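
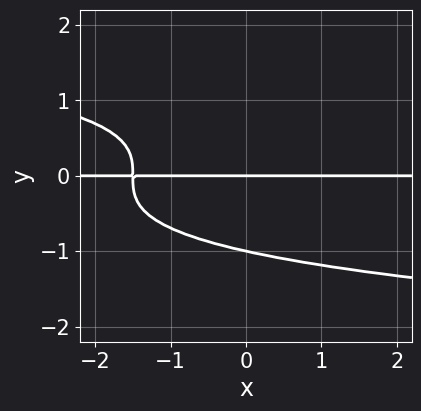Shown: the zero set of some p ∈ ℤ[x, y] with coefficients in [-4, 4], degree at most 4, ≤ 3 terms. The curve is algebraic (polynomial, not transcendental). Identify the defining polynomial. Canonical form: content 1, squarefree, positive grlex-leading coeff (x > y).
3*y^4 + 2*x*y + 3*y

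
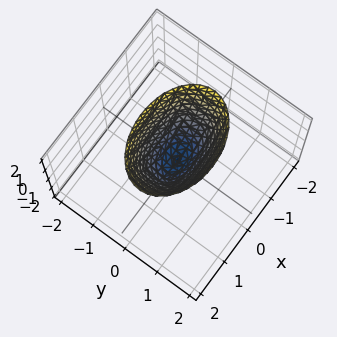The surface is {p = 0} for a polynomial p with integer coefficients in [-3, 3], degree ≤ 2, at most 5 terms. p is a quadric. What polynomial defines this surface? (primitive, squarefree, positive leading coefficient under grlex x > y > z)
First, degree: a paraboloid; a quadric, so deg p = 2.
Then, symmetries: the x ↦ −x reflection is a symmetry, so x appears only in even powers; it's symmetric under y → −y, forcing even powers of y.
Next, checking where it meets the axes: it crosses the z-axis at the gridline z = 0; it crosses the y-axis at the gridline y = 0; it meets the x-axis at x = 0 (among the integer gridlines).
Finally, fitting integer coefficients to these (and the overall shape) gives p.

x^2 + 2*y^2 - z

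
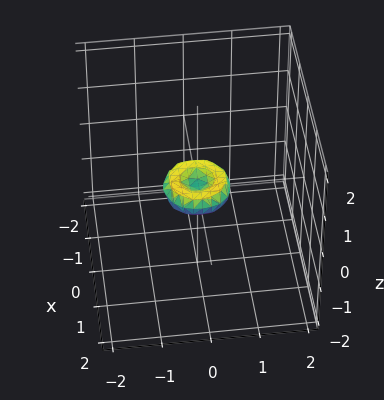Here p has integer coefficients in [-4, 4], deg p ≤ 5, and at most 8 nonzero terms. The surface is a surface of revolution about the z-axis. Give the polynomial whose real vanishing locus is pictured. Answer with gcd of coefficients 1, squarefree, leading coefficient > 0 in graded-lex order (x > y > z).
2*x^4 + 4*x^2*y^2 + 2*y^4 - x^2 - y^2 + 2*z^2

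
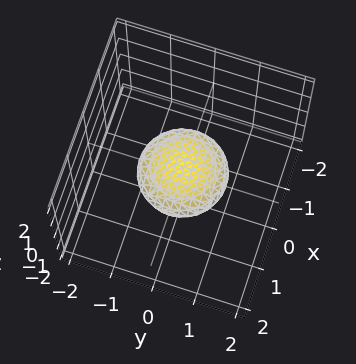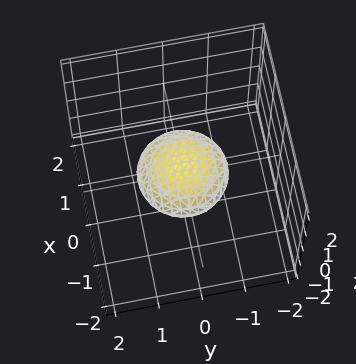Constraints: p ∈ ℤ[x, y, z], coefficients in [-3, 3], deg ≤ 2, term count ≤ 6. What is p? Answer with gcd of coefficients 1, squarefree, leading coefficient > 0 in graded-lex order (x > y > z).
x^2 + y^2 + 3*z^2 - 1

The degree is 2 — a generic line meets the surface in up to 2 points.
Symmetry: every cross-section ⟂ z is a circle, so x, y appear only via x² + y².
Against the integer gridlines: among the integer gridlines, it crosses the x-axis at x ∈ {-1, 1}; among the integer gridlines, it crosses the y-axis at y ∈ {-1, 1}.
These observations pin down the coefficients.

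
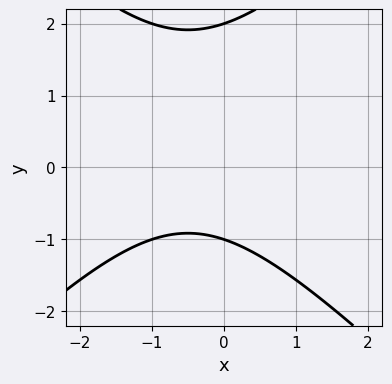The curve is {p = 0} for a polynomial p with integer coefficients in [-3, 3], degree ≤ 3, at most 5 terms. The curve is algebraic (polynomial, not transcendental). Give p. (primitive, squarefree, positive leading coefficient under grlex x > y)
The degree is 2 — no degree-1 curve has this shape.
Reading off the gridlines: among the integer gridlines, it crosses the y-axis at y ∈ {-1, 2}; the curve avoids every integer x-axis point in the box.
Fitting integer coefficients to these (and the overall shape) gives p.

x^2 - y^2 + x + y + 2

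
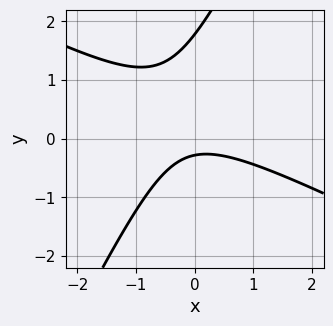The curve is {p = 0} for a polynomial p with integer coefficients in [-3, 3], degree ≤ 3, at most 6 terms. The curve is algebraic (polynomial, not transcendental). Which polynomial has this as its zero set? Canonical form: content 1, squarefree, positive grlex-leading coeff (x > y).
2*x^2 + 3*x*y - 2*y^2 + 3*y + 1

1. The degree is 2 — the shape is more complex than any degree-1 curve.
2. Reading off the gridlines: no x-intercept at any integer in the box.
3. Together with the visible shape, these determine p as stated.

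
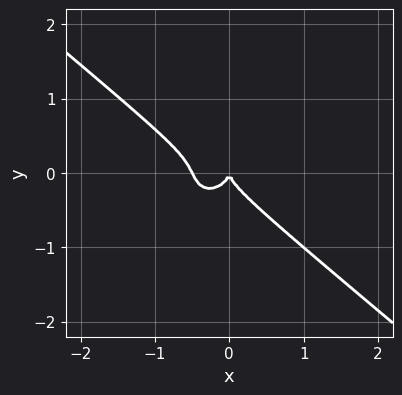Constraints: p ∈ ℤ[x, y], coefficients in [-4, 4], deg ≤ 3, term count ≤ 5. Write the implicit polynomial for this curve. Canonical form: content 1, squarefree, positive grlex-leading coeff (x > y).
2*x^3 + x^2*y + 2*y^3 + x^2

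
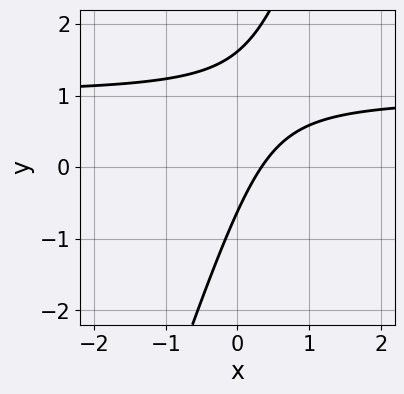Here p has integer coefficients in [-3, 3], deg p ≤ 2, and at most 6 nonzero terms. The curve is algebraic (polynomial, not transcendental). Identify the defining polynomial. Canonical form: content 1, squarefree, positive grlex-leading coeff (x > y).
3*x*y - y^2 - 3*x + y + 1

(a) Degree: a generic line meets the curve in up to 2 points, so deg p = 2.
(b) Solving for integer coefficients yields p as stated.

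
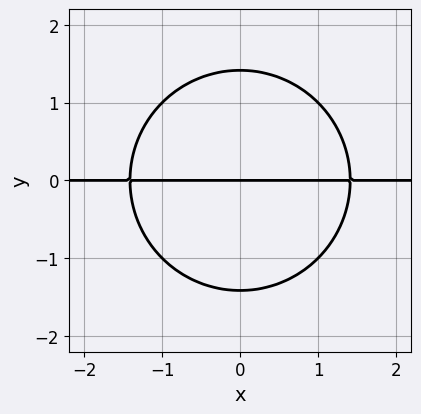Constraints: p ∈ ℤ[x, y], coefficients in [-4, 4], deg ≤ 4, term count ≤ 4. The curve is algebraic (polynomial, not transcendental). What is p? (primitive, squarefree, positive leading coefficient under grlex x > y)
1. deg p = 3.
2. Symmetries: the x ↦ −x reflection is a symmetry, so x appears only in even powers.
3. Against the integer gridlines: it meets the y-axis at y = 0 (among the integer gridlines); every point of the x-axis in the box is on the curve.
4. Solving for integer coefficients yields p as stated.

x^2*y + y^3 - 2*y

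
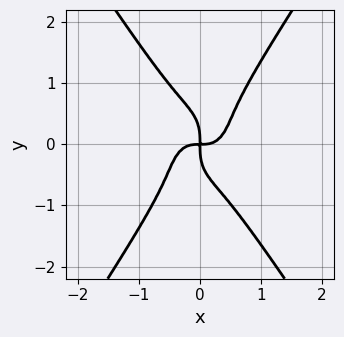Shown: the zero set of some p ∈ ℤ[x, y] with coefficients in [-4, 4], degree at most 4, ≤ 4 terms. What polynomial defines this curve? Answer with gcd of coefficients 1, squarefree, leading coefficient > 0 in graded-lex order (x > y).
3*x^4 + x^2*y^2 - y^4 - x*y

Degree: the shape is more complex than any degree-3 curve, so deg p = 4.
Observable constraints: it meets the y-axis at y = 0 (among the integer gridlines); it meets the x-axis at x = 0 (among the integer gridlines).
Putting this together gives p.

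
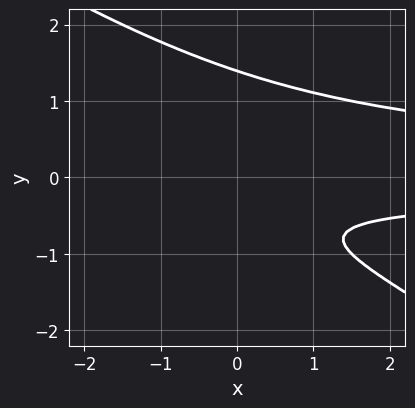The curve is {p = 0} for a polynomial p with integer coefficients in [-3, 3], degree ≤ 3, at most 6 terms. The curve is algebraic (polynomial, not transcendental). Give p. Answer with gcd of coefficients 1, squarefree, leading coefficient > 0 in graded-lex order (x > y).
2*x*y^2 + 3*y^3 - y^2 - 3*y - 2

(a) deg p = 3. The shape is more complex than any degree-2 curve.
(b) Reading off the gridlines: it misses every integer gridline on the x-axis.
(c) Putting this together gives p.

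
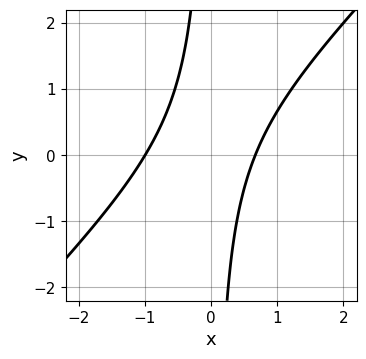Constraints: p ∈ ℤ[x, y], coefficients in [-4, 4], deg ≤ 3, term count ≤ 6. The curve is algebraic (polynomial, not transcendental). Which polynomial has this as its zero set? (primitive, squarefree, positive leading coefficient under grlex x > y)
First, the degree is 2 — a generic line meets the curve in up to 2 points.
Next, checking where it meets the axes: it meets the x-axis at x = -1 (among the integer gridlines); no y-intercept at any integer in the box.
Finally, together with the visible shape, these determine p as stated.

3*x^2 - 3*x*y + x - 2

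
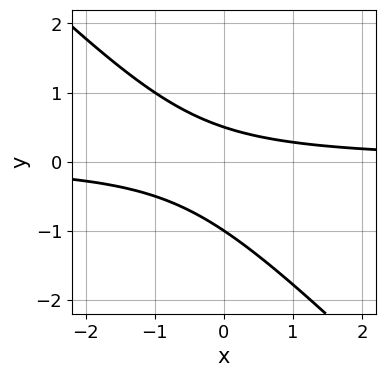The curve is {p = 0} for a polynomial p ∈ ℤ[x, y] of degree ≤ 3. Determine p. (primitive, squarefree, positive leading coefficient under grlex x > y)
2*x*y + 2*y^2 + y - 1

First, deg p = 2. The shape is more complex than any degree-1 curve.
Next, reading off the gridlines: it crosses the y-axis at the gridline y = -1; no x-intercept at any integer in the box.
Finally, matching integer coefficients to the picture gives p.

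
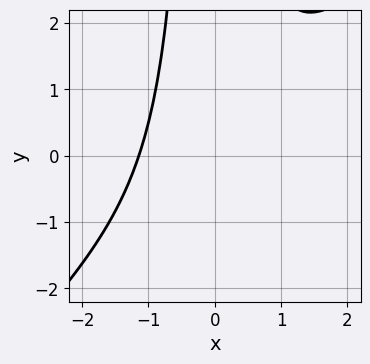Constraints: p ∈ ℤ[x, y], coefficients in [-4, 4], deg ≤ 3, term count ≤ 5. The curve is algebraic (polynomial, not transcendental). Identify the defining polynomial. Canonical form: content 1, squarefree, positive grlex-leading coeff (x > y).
2*x^3 - 2*x^2*y + 3

(a) deg p = 3. A generic line meets the curve in up to 3 points.
(b) Reading off the gridlines: it misses every integer gridline on the y-axis.
(c) Matching integer coefficients to the picture gives p.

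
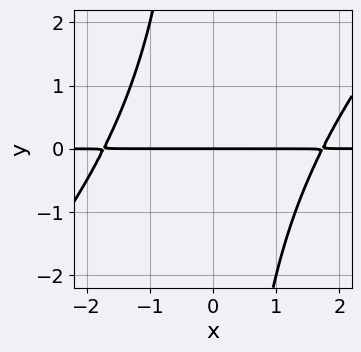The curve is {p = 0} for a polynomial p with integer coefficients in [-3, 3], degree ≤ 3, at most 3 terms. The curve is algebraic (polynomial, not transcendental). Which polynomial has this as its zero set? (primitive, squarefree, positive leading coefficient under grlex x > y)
x^2*y - x*y^2 - 3*y

First, deg p = 3. A generic line meets the curve in up to 3 points.
Next, against the integer gridlines: one y-axis crossing is at y = 0; every point of the x-axis in the box is on the curve.
Finally, fitting integer coefficients to these (and the overall shape) gives p.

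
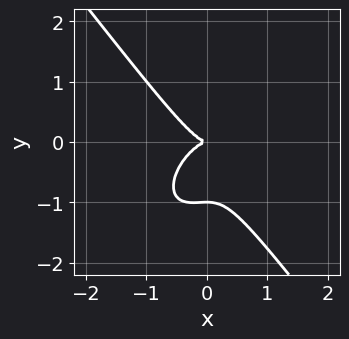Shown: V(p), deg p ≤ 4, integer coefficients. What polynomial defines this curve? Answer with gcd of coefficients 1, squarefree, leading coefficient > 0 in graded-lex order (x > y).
3*x^3 - x^2*y + 2*y^3 + 2*y^2

1. The degree is 3 — a generic line meets the curve in up to 3 points.
2. Reading off the gridlines: the y-axis gridline crossings are at y ∈ {-1, 0}; it crosses the x-axis at the gridline x = 0.
3. Matching integer coefficients to the picture gives p.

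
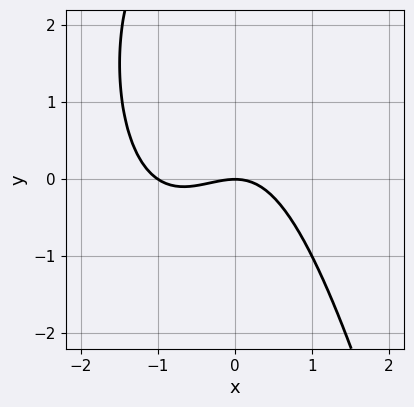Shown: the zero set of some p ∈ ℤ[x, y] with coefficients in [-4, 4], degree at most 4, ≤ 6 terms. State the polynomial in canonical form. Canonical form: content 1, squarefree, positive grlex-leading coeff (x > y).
First, the degree is 3 — no degree-2 curve has this shape.
Then, from the axis intercepts and sections: among the integer gridlines, it crosses the x-axis at x ∈ {-1, 0}; it crosses the y-axis at the gridline y = 0.
Finally, solving for integer coefficients yields p as stated.

2*x^3 + 2*x^2 - y^2 + 3*y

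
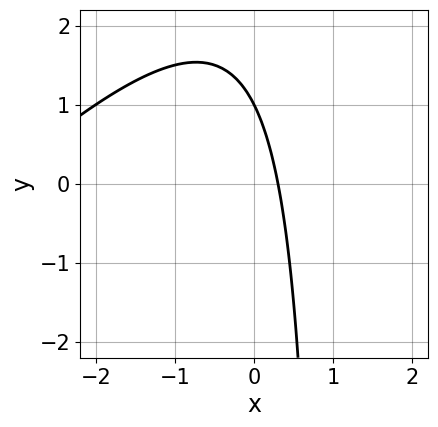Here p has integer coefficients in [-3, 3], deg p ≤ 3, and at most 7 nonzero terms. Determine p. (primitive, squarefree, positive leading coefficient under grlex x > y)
1. deg p = 2.
2. Against the integer gridlines: it meets the y-axis at y = 1 (among the integer gridlines).
3. Assembling these constraints gives the stated polynomial.

x^2 - x*y + 3*x + y - 1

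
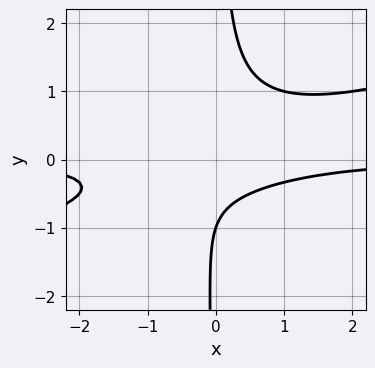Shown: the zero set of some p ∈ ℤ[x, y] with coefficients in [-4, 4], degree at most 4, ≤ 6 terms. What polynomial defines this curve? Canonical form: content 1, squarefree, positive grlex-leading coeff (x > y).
x^2*y - 3*x*y^2 + y + 1

1. The degree is 3 — no degree-2 curve has this shape.
2. From the visible intercepts: one y-axis crossing is at y = -1; no x-intercept at any integer in the box.
3. Matching integer coefficients to the picture gives p.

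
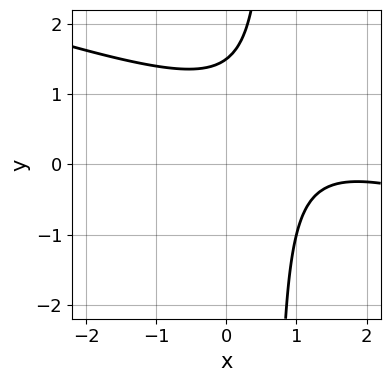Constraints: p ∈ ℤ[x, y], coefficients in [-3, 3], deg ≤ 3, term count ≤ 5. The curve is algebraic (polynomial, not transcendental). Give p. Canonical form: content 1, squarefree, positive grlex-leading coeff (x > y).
Degree: the shape is more complex than any degree-1 curve, so deg p = 2.
From the visible intercepts: the curve avoids every integer x-axis point in the box.
Matching integer coefficients to the picture gives p.

x^2 + 3*x*y - 3*x - 2*y + 3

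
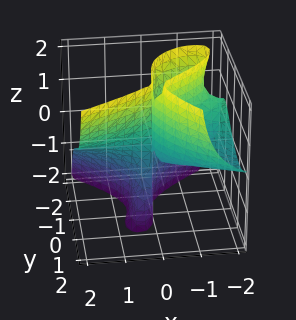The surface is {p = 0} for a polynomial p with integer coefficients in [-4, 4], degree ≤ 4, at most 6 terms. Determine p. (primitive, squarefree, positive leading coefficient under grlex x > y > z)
3*x^2*z - 2*x*y*z + x*z^2 - 2*y^3 - 3*x*y

The degree is 3 — the shape is more complex than any degree-2 surface.
Checking where it meets the axes: it meets the y-axis at y = 0 (among the integer gridlines); the visible z-axis segment lies entirely on the surface.
Together with the visible shape, these determine p as stated. Check: (-1, 0, 0) on the x-axis lies on the surface, and p(-1, 0, 0) = 0. ✓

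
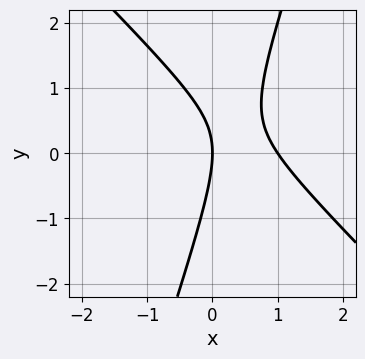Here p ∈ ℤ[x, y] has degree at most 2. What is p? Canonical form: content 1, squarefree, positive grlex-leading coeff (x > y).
Degree: a generic line meets the curve in up to 2 points, so deg p = 2.
Against the integer gridlines: the x-axis gridline crossings are at x ∈ {0, 1}; it meets the y-axis at y = 0 (among the integer gridlines).
The integer polynomial consistent with all of this is the stated p.

3*x^2 + 2*x*y - y^2 - 3*x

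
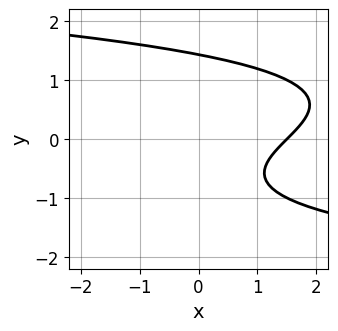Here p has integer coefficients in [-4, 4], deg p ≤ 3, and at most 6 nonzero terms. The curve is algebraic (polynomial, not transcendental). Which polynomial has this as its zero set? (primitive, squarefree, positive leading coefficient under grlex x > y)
First, the degree is 3 — no degree-2 curve has this shape.
Finally, solving for integer coefficients yields p as stated.

2*y^3 + 2*x - 2*y - 3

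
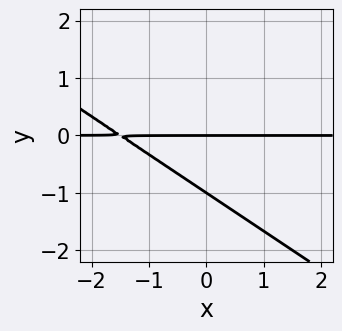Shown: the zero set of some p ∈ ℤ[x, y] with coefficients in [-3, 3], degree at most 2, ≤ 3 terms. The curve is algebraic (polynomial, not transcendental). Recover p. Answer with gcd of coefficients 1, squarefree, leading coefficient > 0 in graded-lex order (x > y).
1. Degree: a generic line meets the curve in up to 2 points, so deg p = 2.
2. Reading off the gridlines: the visible x-axis segment lies entirely on the curve; the y-axis gridline crossings are at y ∈ {-1, 0}.
3. Together with the visible shape, these determine p as stated.

2*x*y + 3*y^2 + 3*y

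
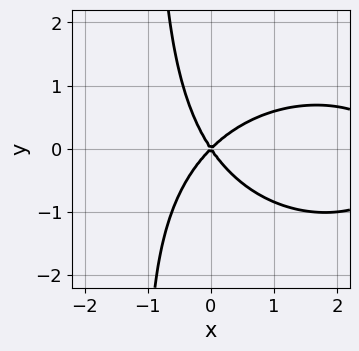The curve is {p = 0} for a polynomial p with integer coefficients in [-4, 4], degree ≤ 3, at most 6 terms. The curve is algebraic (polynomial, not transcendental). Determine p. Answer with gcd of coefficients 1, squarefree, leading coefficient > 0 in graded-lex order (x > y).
1. deg p = 3. A generic line meets the curve in up to 3 points.
2. Against the integer gridlines: one x-axis crossing is at x = 0; it crosses the y-axis at the gridline y = 0.
3. Together with the visible shape, these determine p as stated.

x^3 + 2*x*y^2 - 3*x^2 + x*y + 2*y^2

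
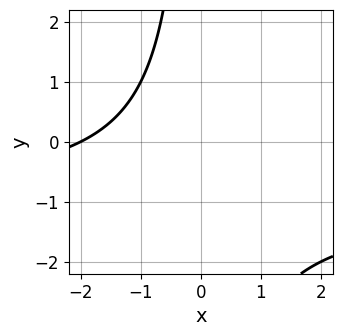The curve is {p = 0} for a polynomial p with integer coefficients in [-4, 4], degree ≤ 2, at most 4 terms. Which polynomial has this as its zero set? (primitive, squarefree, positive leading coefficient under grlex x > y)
x*y + x + 2

(a) The degree is 2 — no degree-1 curve has this shape.
(b) From the visible intercepts: it meets the x-axis at x = -2 (among the integer gridlines); it misses every integer gridline on the y-axis.
(c) Assembling these constraints gives the stated polynomial.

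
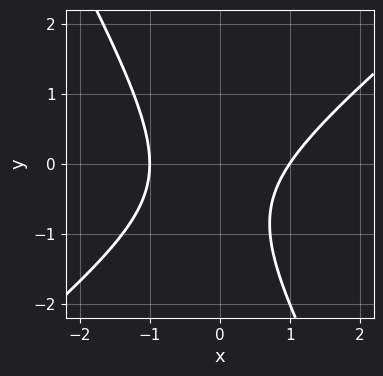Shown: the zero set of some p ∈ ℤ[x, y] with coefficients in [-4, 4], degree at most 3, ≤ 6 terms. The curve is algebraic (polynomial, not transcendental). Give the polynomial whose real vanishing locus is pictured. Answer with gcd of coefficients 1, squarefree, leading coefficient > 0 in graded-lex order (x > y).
3*x^2 - 2*x*y - 2*y^2 - 2*y - 3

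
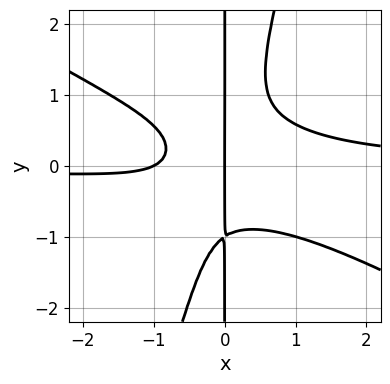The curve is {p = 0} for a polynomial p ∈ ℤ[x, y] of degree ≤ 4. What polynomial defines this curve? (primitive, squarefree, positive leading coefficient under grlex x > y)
2*x^3*y + 3*x^2*y^2 - x*y^3 - x^2 - x

deg p = 4.
From the axis intercepts and sections: among the integer gridlines, it crosses the x-axis at x ∈ {-1, 0}; every point of the y-axis in the box is on the curve.
Fitting integer coefficients to these (and the overall shape) gives p.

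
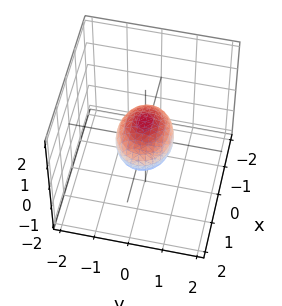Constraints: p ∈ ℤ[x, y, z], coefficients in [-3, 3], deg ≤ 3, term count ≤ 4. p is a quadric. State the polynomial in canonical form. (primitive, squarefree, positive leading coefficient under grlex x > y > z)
First, the degree is 2 — bounded and convex; a quadric.
Then, symmetries: mirror symmetry z ↦ −z ⇒ only even powers of z; mirror symmetry y ↦ −y ⇒ only even powers of y; it's symmetric under x → −x, forcing even powers of x.
Then, reading off the gridlines: among the integer gridlines, it crosses the x-axis at x ∈ {-1, 1}.
Finally, matching integer coefficients to the picture gives p.

2*x^2 + 3*y^2 + 3*z^2 - 2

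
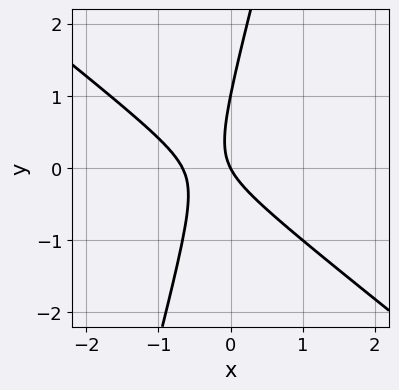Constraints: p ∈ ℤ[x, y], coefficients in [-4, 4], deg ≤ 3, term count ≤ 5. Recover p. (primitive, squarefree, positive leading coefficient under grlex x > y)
1. deg p = 2. A generic line meets the curve in up to 2 points.
2. From the axis intercepts and sections: among the integer gridlines, it crosses the y-axis at y ∈ {0, 1}; it crosses the x-axis at the gridline x = 0.
3. These observations pin down the coefficients.

3*x^2 + 3*x*y - y^2 + 2*x + y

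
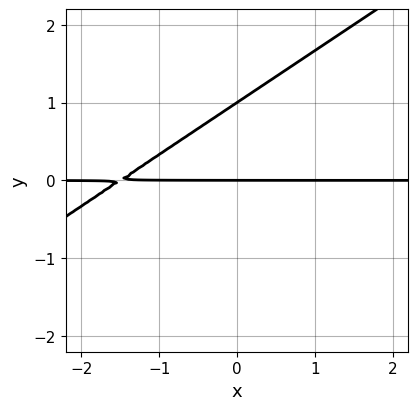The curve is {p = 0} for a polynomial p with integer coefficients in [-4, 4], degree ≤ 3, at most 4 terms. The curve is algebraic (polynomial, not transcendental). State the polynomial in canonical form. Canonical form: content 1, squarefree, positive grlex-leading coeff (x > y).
First, degree: no degree-1 curve has this shape, so deg p = 2.
Then, from the visible intercepts: the y-axis gridline crossings are at y ∈ {0, 1}; every point of the x-axis in the box is on the curve.
Finally, solving for integer coefficients yields p as stated.

2*x*y - 3*y^2 + 3*y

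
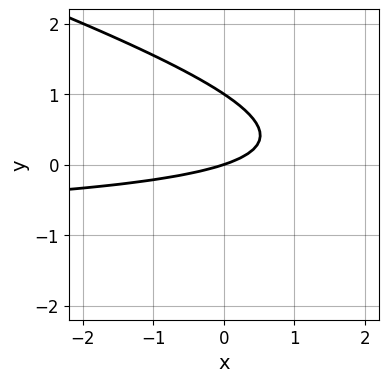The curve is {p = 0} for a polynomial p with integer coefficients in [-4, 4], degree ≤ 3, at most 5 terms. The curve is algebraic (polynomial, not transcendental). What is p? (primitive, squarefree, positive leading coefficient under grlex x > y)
x*y + 3*y^2 + x - 3*y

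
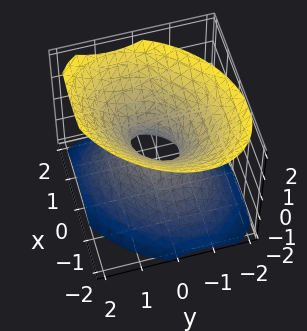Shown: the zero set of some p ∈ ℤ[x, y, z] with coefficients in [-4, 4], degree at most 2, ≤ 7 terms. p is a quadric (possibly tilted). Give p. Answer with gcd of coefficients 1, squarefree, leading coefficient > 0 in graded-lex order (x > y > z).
3*x^2 - 2*x*y + 3*y^2 - 3*z^2 - 1

First, deg p = 2.
Then, reading off the gridlines: it misses every integer gridline on the z-axis.
Finally, together with the visible shape, these determine p as stated.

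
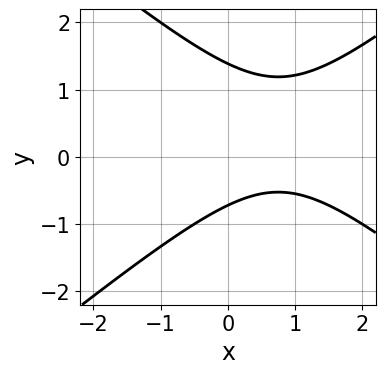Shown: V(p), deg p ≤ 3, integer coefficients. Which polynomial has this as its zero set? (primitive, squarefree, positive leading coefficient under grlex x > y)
2*x^2 - 3*y^2 - 3*x + 2*y + 3

The degree is 2 — no degree-1 curve has this shape.
Checking where it meets the axes: no x-intercept at any integer in the box.
Matching integer coefficients to the picture gives p.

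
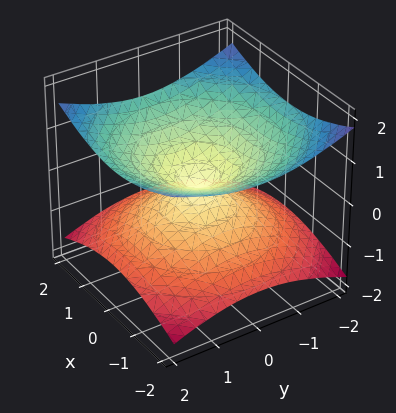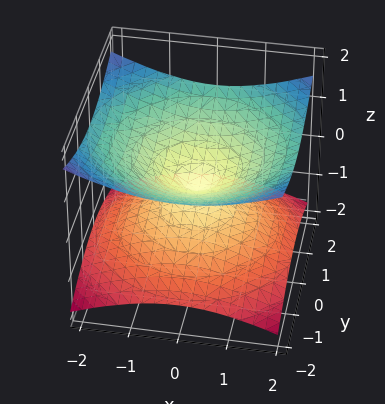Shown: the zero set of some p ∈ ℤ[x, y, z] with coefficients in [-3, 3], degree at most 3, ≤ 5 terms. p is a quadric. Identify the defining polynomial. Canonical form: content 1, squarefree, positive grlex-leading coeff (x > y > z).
x^2 + y^2 - 3*z^2

First, deg p = 2. Two nappes meeting at a single point; a quadric.
Next, symmetries: mirror symmetry z ↦ −z ⇒ only even powers of z; the surface is invariant under rotation about z: p = q(x² + y², z).
Then, checking where it meets the axes: it meets the x-axis at x = 0 (among the integer gridlines); it meets the y-axis at y = 0 (among the integer gridlines); a circular section at z = 1 has radius between 1 and 2; one z-axis crossing is at z = 0.
Finally, assembling these constraints gives the stated polynomial.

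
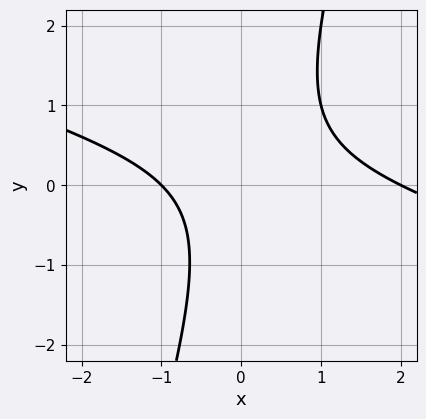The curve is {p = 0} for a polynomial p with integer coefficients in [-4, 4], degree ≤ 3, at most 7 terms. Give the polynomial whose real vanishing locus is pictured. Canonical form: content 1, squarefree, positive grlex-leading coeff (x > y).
x^2 + 3*x*y - y^2 - x - 2

First, deg p = 2. A generic line meets the curve in up to 2 points.
Then, from the visible intercepts: among the integer gridlines, it crosses the x-axis at x ∈ {-1, 2}; no y-intercept at any integer in the box.
Finally, together with the visible shape, these determine p as stated.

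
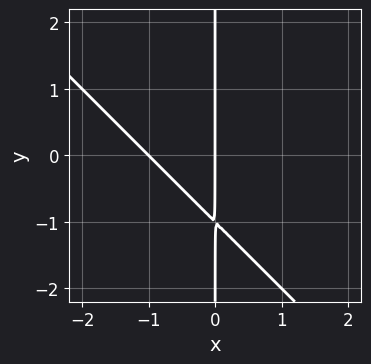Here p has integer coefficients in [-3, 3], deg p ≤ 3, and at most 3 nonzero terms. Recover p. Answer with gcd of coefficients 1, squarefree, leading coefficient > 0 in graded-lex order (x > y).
x^2 + x*y + x

1. deg p = 2. The shape is more complex than any degree-1 curve.
2. Checking where it meets the axes: every point of the y-axis in the box is on the curve; the x-axis gridline crossings are at x ∈ {-1, 0}.
3. Fitting integer coefficients to these (and the overall shape) gives p.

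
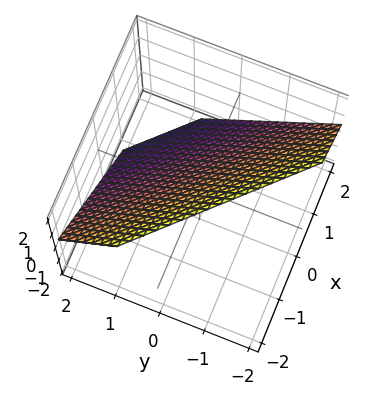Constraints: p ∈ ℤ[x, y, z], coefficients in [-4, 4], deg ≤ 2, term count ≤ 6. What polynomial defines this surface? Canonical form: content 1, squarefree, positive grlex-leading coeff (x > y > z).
1. Degree: the surface is flat (a plane), so deg p = 1.
2. The integer polynomial consistent with all of this is the stated p.

3*x + 3*y + 3*z - 2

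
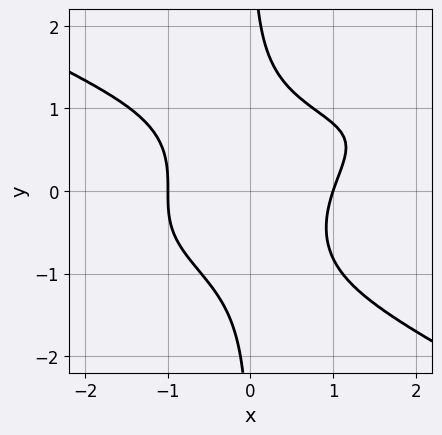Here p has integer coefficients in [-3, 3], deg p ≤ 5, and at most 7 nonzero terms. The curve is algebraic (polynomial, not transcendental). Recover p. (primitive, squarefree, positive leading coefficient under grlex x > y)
1. The degree is 4 — the shape is more complex than any degree-3 curve.
2. Checking where it meets the axes: the curve avoids every integer y-axis point in the box; the x-axis gridline crossings are at x ∈ {-1, 1}.
3. These observations pin down the coefficients.

x^3*y - 3*x*y^3 + x^2*y - 3*x^2 + 3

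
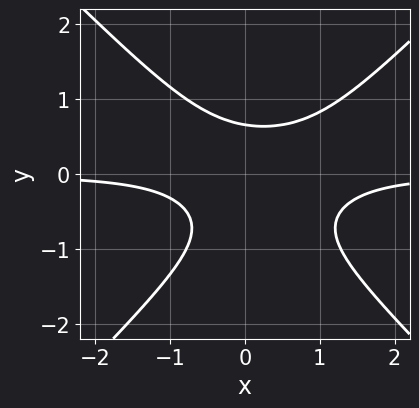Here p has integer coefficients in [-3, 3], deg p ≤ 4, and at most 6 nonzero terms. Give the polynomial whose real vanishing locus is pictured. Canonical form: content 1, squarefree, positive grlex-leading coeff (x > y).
deg p = 3.
Reading off the gridlines: it misses every integer gridline on the x-axis.
Solving for integer coefficients yields p as stated.

2*x^2*y - 2*y^3 - x*y - y^2 + 1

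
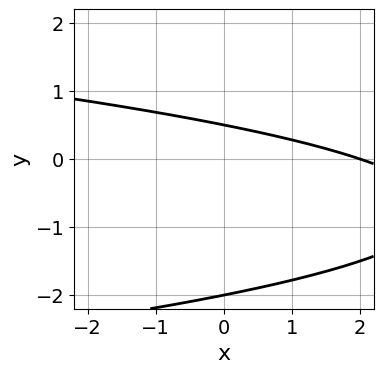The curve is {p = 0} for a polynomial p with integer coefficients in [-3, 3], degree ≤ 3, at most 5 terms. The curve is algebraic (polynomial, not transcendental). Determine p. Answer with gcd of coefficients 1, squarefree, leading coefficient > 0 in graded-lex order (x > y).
2*y^2 + x + 3*y - 2

1. The degree is 2 — a generic line meets the curve in up to 2 points.
2. Reading off the gridlines: it meets the x-axis at x = 2 (among the integer gridlines); it crosses the y-axis at the gridline y = -2.
3. Together with the visible shape, these determine p as stated.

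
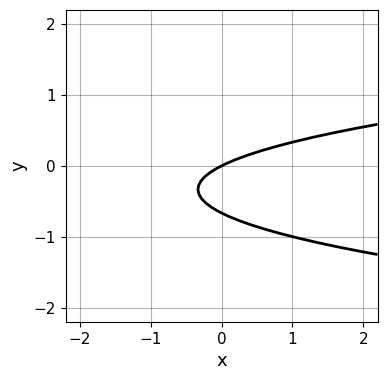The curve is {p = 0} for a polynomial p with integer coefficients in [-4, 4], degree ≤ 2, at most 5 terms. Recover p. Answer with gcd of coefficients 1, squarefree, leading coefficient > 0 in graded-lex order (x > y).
3*y^2 - x + 2*y

(a) deg p = 2. The shape is more complex than any degree-1 curve.
(b) Reading off the gridlines: it crosses the y-axis at the gridline y = 0; one x-axis crossing is at x = 0.
(c) Solving for integer coefficients yields p as stated.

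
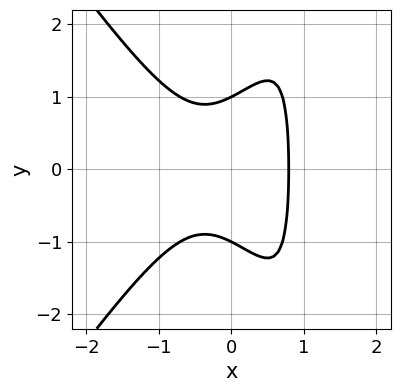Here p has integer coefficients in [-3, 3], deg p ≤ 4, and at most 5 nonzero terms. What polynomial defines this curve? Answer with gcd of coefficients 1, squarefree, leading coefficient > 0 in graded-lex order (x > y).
2*x^3 - x*y^2 + y^2 - 1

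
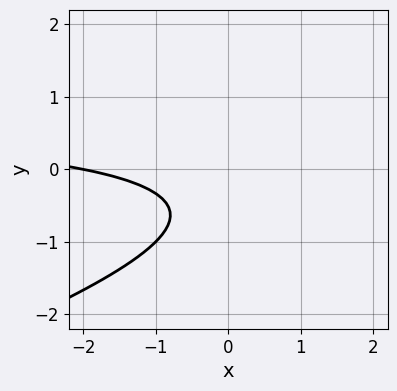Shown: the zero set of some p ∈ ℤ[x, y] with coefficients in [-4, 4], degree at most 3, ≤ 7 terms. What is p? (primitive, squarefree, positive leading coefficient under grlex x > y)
deg p = 2. The shape is more complex than any degree-1 curve.
From the axis intercepts and sections: it crosses the x-axis at the gridline x = -2; no y-intercept at any integer in the box.
Solving for integer coefficients yields p as stated.

x*y - 3*y^2 - x - 3*y - 2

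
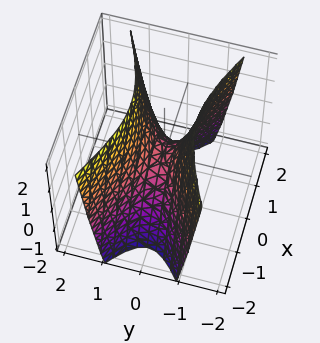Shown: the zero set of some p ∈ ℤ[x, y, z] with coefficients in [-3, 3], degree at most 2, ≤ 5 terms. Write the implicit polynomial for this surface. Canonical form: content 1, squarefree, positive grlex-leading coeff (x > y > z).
x^2 - 3*y^2 + z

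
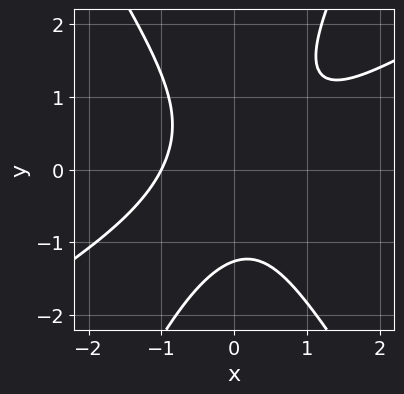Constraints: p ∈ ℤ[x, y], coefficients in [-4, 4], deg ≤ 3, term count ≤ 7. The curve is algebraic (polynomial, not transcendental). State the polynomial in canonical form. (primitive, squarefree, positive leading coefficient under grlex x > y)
2*x^3 - 3*x^2*y - x*y^2 + y^3 + 2

(a) Degree: a generic line meets the curve in up to 3 points, so deg p = 3.
(b) Checking where it meets the axes: it crosses the x-axis at the gridline x = -1.
(c) Assembling these constraints gives the stated polynomial.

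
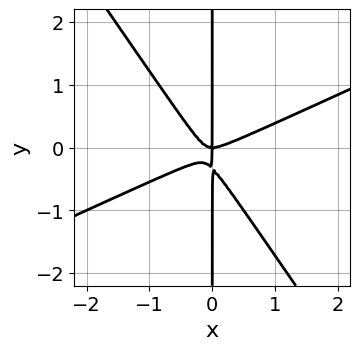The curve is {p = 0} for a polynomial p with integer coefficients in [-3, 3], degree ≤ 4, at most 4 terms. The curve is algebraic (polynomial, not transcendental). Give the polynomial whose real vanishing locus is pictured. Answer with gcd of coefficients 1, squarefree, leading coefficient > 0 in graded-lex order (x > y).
2*x^3 - 3*x^2*y - 3*x*y^2 - x*y

First, deg p = 3.
Next, from the visible intercepts: every point of the y-axis in the box is on the curve; it crosses the x-axis at the gridline x = 0.
Finally, solving for integer coefficients yields p as stated.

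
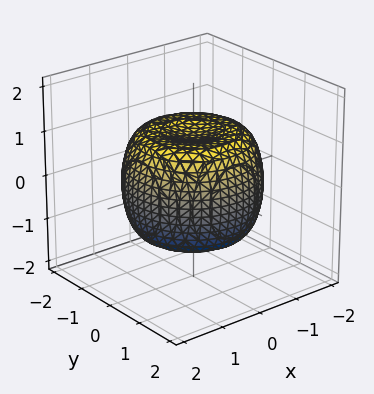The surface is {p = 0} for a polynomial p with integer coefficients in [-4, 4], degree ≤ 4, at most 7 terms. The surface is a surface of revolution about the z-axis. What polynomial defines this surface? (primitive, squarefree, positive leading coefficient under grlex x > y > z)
2*x^4 + 4*x^2*y^2 + 2*y^4 - 3*x^2 - 3*y^2 + 3*z^2 - 3

First, deg p = 4.
Next, symmetry: the z-axis is an axis of rotation, so x and y enter only as x² + y².
Then, against the integer gridlines: a circular section at z = -1 has radius between 1 and 2; among the integer gridlines, it crosses the z-axis at z ∈ {-1, 1}.
Finally, these observations pin down the coefficients.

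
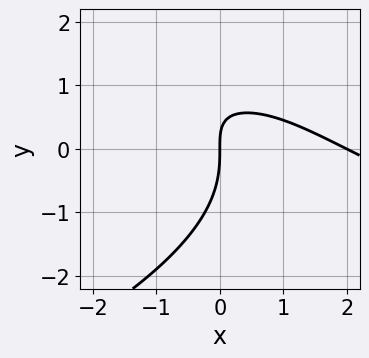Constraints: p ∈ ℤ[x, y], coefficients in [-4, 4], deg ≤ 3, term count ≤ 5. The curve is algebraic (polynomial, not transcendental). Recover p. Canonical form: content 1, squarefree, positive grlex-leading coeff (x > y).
First, deg p = 3. A generic line meets the curve in up to 3 points.
Next, reading off the gridlines: among the integer gridlines, it crosses the x-axis at x ∈ {0, 2}; it meets the y-axis at y = 0 (among the integer gridlines).
Finally, together with the visible shape, these determine p as stated.

y^3 + x^2 + 2*x*y - 2*x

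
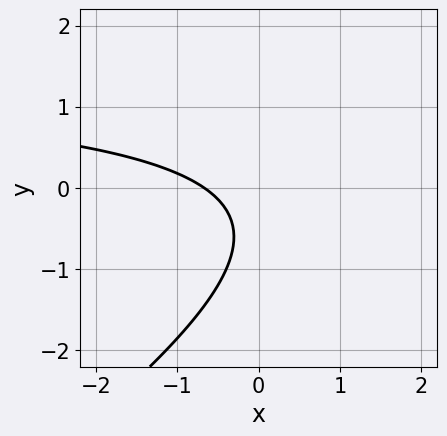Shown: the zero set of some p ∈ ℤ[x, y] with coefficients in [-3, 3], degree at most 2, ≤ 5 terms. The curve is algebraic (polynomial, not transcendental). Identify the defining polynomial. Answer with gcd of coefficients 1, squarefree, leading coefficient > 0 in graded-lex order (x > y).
First, degree: a generic line meets the curve in up to 2 points, so deg p = 2.
Then, checking where it meets the axes: it misses every integer gridline on the y-axis.
Finally, putting this together gives p.

2*x*y - 3*y^2 - 3*x - 3*y - 2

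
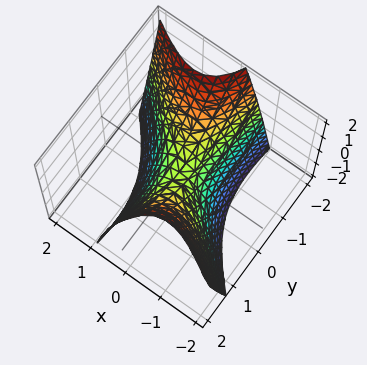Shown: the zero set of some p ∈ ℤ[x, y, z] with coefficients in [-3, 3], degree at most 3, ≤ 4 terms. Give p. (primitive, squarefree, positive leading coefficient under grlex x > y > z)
3*x^2 + 3*x*y - y^2 + 2*z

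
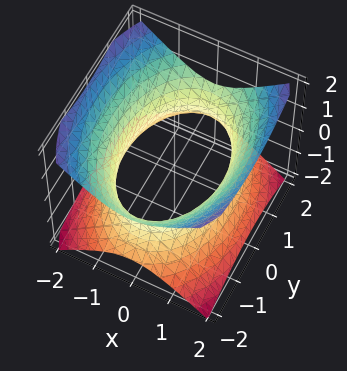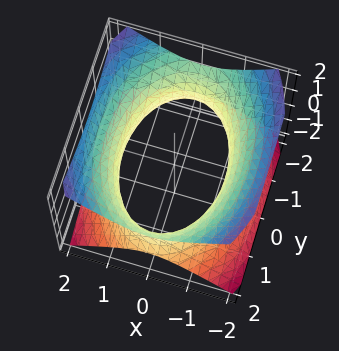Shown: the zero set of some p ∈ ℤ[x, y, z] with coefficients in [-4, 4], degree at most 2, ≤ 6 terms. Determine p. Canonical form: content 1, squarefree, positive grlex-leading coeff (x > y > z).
1. The degree is 2 — one connected sheet with a waist; a quadric.
2. Symmetries: mirror symmetry y ↦ −y ⇒ only even powers of y; the x ↦ −x reflection is a symmetry, so x appears only in even powers; mirror symmetry z ↦ −z ⇒ only even powers of z.
3. Observable constraints: it misses every integer gridline on the z-axis.
4. Putting this together gives p.

2*x^2 + y^2 - 2*z^2 - 3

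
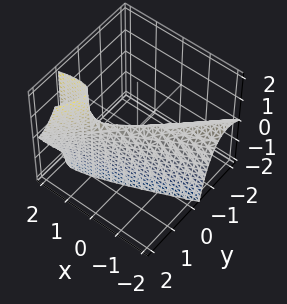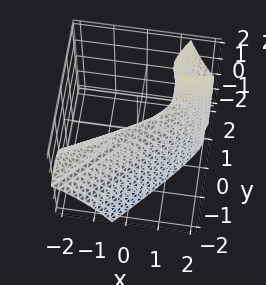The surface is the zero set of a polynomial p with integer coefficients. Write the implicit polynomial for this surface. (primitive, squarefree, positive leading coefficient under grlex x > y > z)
The degree is 2 — the shape is more complex than any degree-1 surface.
Reading off the gridlines: one x-axis crossing is at x = 0; one y-axis crossing is at y = 0; one z-axis crossing is at z = 0.
Fitting integer coefficients to these (and the overall shape) gives p.

x^2 - 3*x*y + 2*y^2 - y*z + z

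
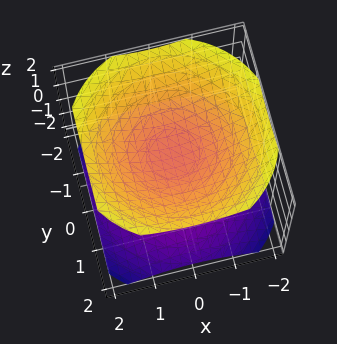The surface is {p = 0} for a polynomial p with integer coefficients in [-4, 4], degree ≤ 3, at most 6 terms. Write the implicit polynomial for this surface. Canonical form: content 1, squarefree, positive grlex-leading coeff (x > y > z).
(a) The picture has 2 separate pieces.
(b) The degree is 2 — two separate bowl-shaped sheets opening away from each other; a quadric.
(c) Symmetries: rotational symmetry about the z-axis ⇒ p depends on x, y only through x² + y²; mirror symmetry z ↦ −z ⇒ only even powers of z.
(d) Reading off the gridlines: no y-intercept at any integer in the box; a circular section at z = -1 has radius exactly 1.
(e) Putting this together gives p.

2*x^2 + 2*y^2 - 3*z^2 + 1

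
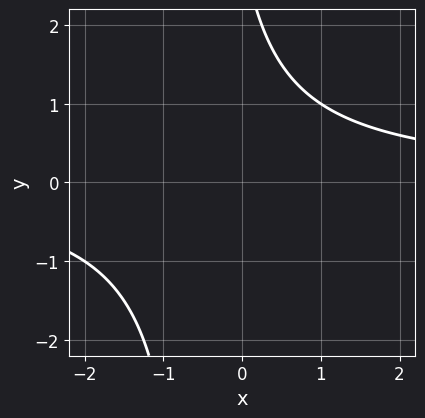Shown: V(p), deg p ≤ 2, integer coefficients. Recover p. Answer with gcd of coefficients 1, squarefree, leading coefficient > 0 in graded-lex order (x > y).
(a) Degree: no degree-1 curve has this shape, so deg p = 2.
(b) Against the integer gridlines: no y-intercept at any integer in the box; no x-intercept at any integer in the box.
(c) Assembling these constraints gives the stated polynomial.

2*x*y + y - 3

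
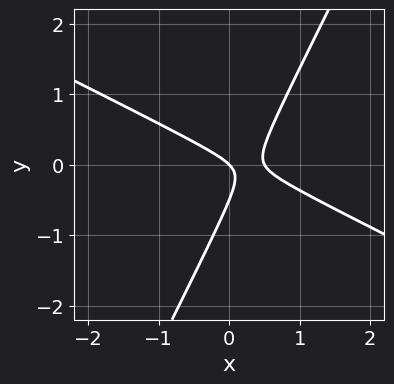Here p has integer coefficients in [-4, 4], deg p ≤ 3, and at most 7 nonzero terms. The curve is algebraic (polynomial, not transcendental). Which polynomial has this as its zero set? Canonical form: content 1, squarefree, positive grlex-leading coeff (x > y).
2*x^2 + 3*x*y - 2*y^2 - x - y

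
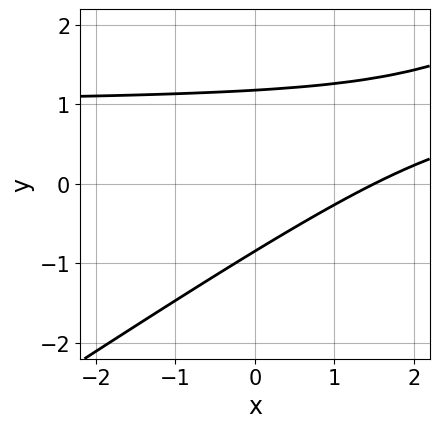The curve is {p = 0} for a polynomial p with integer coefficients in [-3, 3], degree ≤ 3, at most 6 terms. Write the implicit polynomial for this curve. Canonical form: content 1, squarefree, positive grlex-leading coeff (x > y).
2*x*y - 3*y^2 - 2*x + y + 3

Degree: a generic line meets the curve in up to 2 points, so deg p = 2.
Solving for integer coefficients yields p as stated.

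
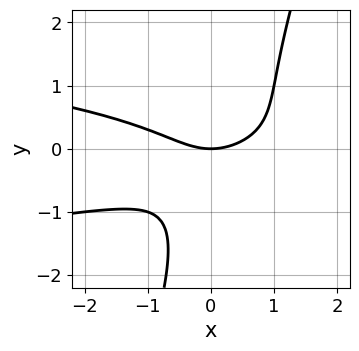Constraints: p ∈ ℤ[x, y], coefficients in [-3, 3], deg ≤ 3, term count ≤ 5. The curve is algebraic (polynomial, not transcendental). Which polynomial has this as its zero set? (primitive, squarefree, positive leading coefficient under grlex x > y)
The degree is 3 — the shape is more complex than any degree-2 curve.
Observable constraints: one y-axis crossing is at y = 0; it meets the x-axis at x = 0 (among the integer gridlines).
Together with the visible shape, these determine p as stated.

3*x*y^2 - y^3 + x^2 - y^2 - 2*y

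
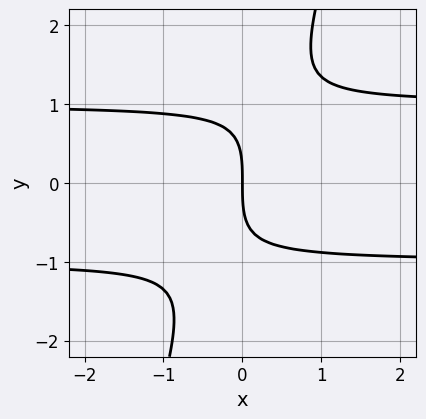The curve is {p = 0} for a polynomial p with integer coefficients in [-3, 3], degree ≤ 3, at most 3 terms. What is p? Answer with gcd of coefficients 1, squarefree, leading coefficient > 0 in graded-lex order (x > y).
1. The degree is 3 — the shape is more complex than any degree-2 curve.
2. From the visible intercepts: one x-axis crossing is at x = 0; one y-axis crossing is at y = 0.
3. Solving for integer coefficients yields p as stated.

3*x*y^2 - y^3 - 3*x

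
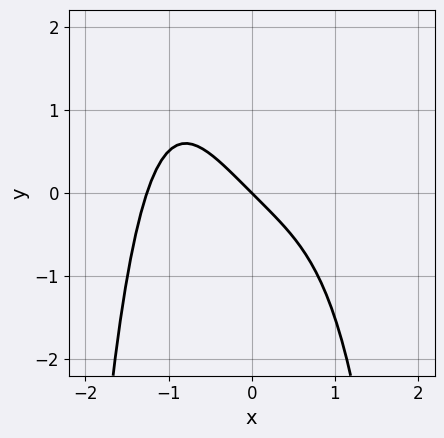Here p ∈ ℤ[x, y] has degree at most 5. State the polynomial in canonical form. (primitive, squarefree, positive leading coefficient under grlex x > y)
x^4 + 2*x + 2*y

Degree: a generic line meets the curve in up to 4 points, so deg p = 4.
Observable constraints: it meets the y-axis at y = 0 (among the integer gridlines); one x-axis crossing is at x = 0.
Fitting integer coefficients to these (and the overall shape) gives p.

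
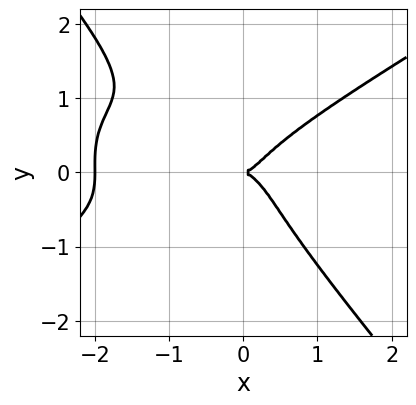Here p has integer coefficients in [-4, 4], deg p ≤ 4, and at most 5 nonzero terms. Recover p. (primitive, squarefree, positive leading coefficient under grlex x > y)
x^4 - 3*x*y^3 - 3*y^4 + 2*x^3 - y^2

(a) deg p = 4.
(b) Observable constraints: the x-axis gridline crossings are at x ∈ {-2, 0}; it meets the y-axis at y = 0 (among the integer gridlines).
(c) These observations pin down the coefficients.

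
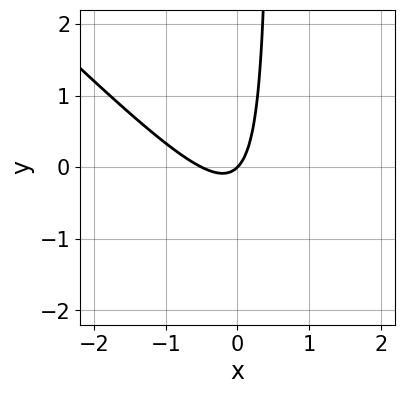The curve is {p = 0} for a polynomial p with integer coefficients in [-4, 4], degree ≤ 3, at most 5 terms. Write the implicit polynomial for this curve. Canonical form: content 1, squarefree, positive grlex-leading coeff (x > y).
2*x^2 + 2*x*y + x - y

First, degree: no degree-1 curve has this shape, so deg p = 2.
Then, checking where it meets the axes: it meets the y-axis at y = 0 (among the integer gridlines); one x-axis crossing is at x = 0.
Finally, the integer polynomial consistent with all of this is the stated p.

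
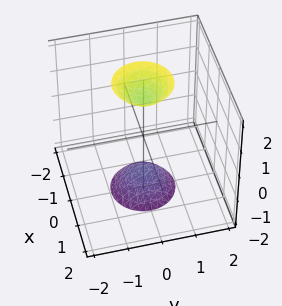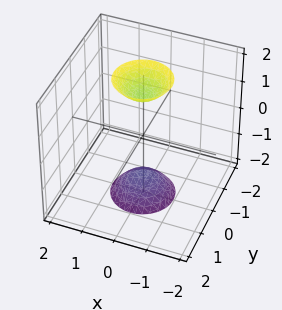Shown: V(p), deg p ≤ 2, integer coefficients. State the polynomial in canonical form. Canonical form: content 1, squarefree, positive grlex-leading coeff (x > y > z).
3*x^2 + 3*y^2 - z^2 + 2

First, I count 2 distinct pieces. They look like related sheets of one shape, so recover p as a whole.
Next, the degree is 2 — two sheets facing apart; a quadric.
Next, symmetries: the surface is invariant under rotation about z: p = q(x² + y², z); the z ↦ −z reflection is a symmetry, so z appears only in even powers.
Next, checking where it meets the axes: it misses every integer gridline on the x-axis; a circular section at z = 2 has radius between 0 and 1; no y-intercept at any integer in the box.
Finally, the integer polynomial consistent with all of this is the stated p.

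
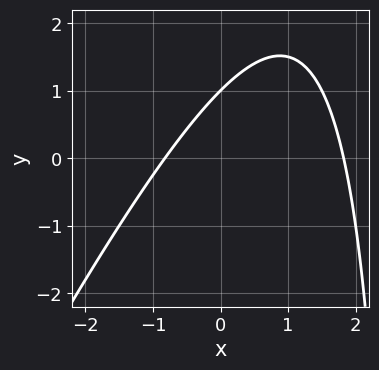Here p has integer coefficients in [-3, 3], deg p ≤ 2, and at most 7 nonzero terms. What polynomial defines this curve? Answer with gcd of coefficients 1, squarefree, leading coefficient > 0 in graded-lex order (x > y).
The degree is 2 — a generic line meets the curve in up to 2 points.
From the visible intercepts: it meets the y-axis at y = 1 (among the integer gridlines).
Together with the visible shape, these determine p as stated.

2*x^2 - x*y - 2*x + 3*y - 3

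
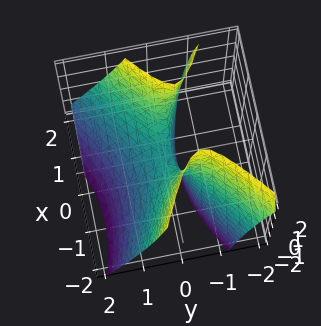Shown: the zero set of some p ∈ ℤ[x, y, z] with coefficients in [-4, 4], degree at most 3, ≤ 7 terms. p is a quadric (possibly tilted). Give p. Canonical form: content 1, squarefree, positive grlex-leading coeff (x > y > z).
x^2 + x*y - 3*y^2 - 2*y*z - z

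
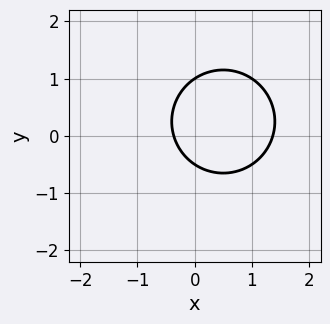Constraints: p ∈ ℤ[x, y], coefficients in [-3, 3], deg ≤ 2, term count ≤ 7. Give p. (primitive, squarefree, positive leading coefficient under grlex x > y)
First, deg p = 2.
Then, reading off the gridlines: one y-axis crossing is at y = 1.
Finally, matching integer coefficients to the picture gives p.

2*x^2 + 2*y^2 - 2*x - y - 1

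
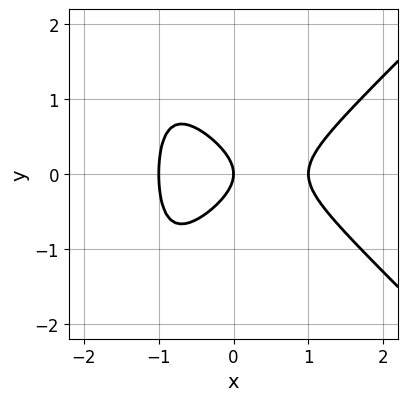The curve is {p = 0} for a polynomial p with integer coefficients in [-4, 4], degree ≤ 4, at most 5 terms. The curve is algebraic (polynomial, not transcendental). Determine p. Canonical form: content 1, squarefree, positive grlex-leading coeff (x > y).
First, degree: the shape is more complex than any degree-2 curve, so deg p = 3.
Next, symmetries: mirror symmetry y ↦ −y ⇒ only even powers of y.
Then, reading off the gridlines: the x-axis gridline crossings are at x ∈ {-1, 0, 1}; one y-axis crossing is at y = 0.
Finally, the integer polynomial consistent with all of this is the stated p.

2*x^3 - 2*x*y^2 - 3*y^2 - 2*x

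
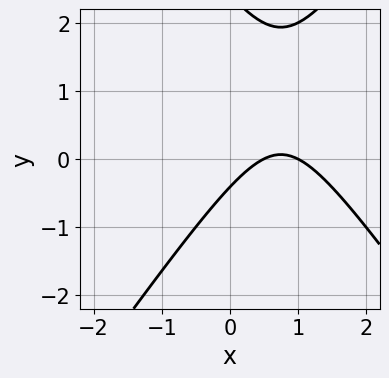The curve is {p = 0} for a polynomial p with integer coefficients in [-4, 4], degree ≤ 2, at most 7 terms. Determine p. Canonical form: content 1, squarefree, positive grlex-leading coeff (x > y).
Degree: a generic line meets the curve in up to 2 points, so deg p = 2.
From the visible intercepts: it crosses the x-axis at the gridline x = 1.
Together with the visible shape, these determine p as stated.

2*x^2 - y^2 - 3*x + 2*y + 1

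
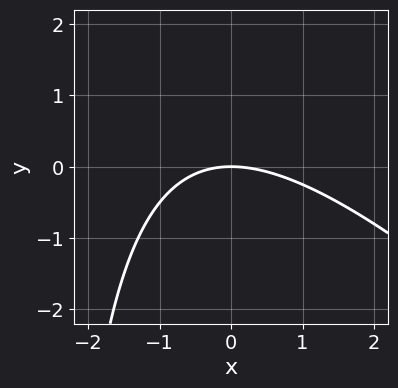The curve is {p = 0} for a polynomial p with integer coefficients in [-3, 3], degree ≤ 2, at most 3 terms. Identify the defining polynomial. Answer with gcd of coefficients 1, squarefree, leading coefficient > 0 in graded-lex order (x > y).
x^2 + x*y + 3*y

First, degree: no degree-1 curve has this shape, so deg p = 2.
Then, observable constraints: it meets the y-axis at y = 0 (among the integer gridlines); it crosses the x-axis at the gridline x = 0.
Finally, these observations pin down the coefficients.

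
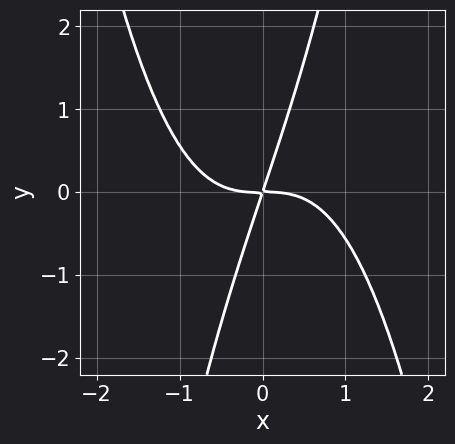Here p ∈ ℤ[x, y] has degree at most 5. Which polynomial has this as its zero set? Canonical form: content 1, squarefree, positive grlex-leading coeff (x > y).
1. Degree: a generic line meets the curve in up to 4 points, so deg p = 4.
2. Checking where it meets the axes: it crosses the y-axis at the gridline y = 0; it crosses the x-axis at the gridline x = 0.
3. Putting this together gives p.

2*x^4 + 3*x*y - y^2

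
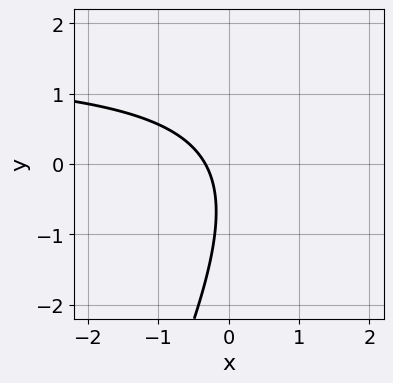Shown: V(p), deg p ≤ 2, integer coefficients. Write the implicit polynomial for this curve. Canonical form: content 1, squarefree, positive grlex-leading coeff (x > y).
2*x*y - y^2 - 3*x - y - 1

First, deg p = 2.
Then, from the axis intercepts and sections: no y-intercept at any integer in the box.
Finally, fitting integer coefficients to these (and the overall shape) gives p.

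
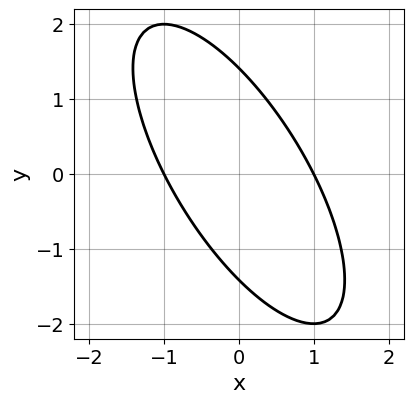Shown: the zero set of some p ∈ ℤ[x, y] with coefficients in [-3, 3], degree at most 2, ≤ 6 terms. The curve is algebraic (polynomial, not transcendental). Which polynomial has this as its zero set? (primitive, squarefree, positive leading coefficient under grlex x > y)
2*x^2 + 2*x*y + y^2 - 2

First, deg p = 2. The shape is more complex than any degree-1 curve.
Then, against the integer gridlines: the x-axis gridline crossings are at x ∈ {-1, 1}.
Finally, assembling these constraints gives the stated polynomial.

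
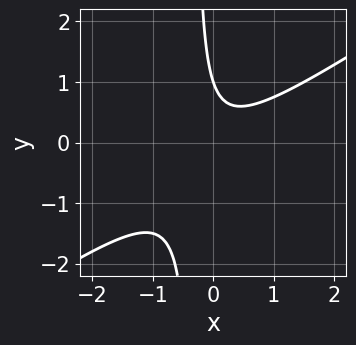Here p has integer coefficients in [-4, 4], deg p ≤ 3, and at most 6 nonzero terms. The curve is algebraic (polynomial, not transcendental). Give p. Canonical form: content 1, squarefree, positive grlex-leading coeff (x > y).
2*x^2 - 3*x*y - y + 1

First, degree: no degree-1 curve has this shape, so deg p = 2.
Next, against the integer gridlines: the curve avoids every integer x-axis point in the box; it crosses the y-axis at the gridline y = 1.
Finally, the integer polynomial consistent with all of this is the stated p.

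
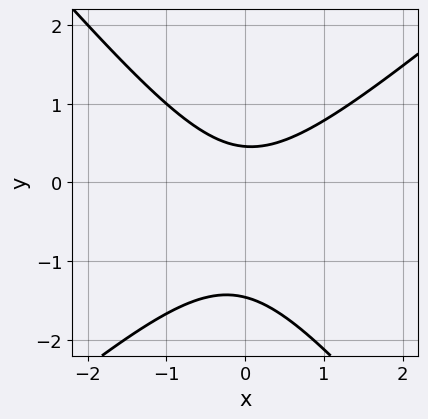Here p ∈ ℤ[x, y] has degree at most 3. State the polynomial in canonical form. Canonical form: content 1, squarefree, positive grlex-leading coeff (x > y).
First, the degree is 2 — the shape is more complex than any degree-1 curve.
Next, from the visible intercepts: it misses every integer gridline on the x-axis.
Finally, solving for integer coefficients yields p as stated.

3*x^2 - x*y - 3*y^2 - 3*y + 2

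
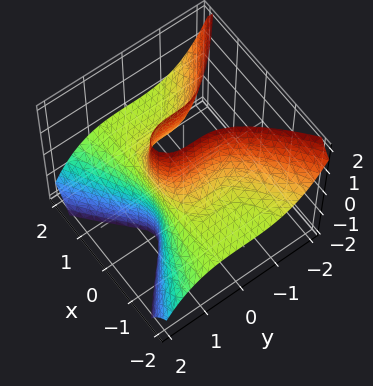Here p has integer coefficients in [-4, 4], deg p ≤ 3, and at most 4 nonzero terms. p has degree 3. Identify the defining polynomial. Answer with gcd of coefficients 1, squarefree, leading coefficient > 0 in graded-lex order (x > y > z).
The degree is 3 — a generic line meets the surface in up to 3 points.
From the visible intercepts: the surface avoids every integer x-axis point in the box; the surface avoids every integer z-axis point in the box.
Solving for integer coefficients yields p as stated.

3*x^2*z + 2*y^3 - 1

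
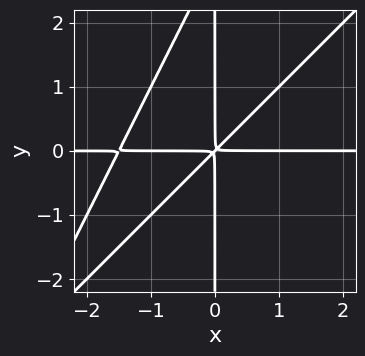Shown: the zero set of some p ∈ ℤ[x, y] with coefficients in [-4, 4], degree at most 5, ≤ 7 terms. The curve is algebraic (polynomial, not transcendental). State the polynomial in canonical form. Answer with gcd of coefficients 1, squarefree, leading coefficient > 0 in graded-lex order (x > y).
2*x^3*y - 3*x^2*y^2 + x*y^3 + 3*x^2*y - 3*x*y^2

(a) deg p = 4. No degree-3 curve has this shape.
(b) Checking where it meets the axes: the visible x-axis segment lies entirely on the curve; every point of the y-axis in the box is on the curve.
(c) Solving for integer coefficients yields p as stated.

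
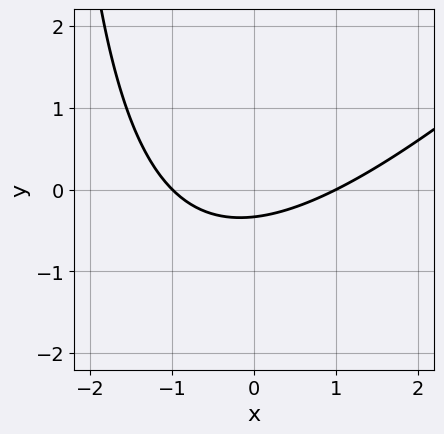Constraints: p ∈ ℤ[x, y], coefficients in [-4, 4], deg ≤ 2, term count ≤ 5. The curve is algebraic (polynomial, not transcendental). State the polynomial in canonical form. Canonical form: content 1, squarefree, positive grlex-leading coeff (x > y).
First, deg p = 2. The shape is more complex than any degree-1 curve.
Next, against the integer gridlines: among the integer gridlines, it crosses the x-axis at x ∈ {-1, 1}.
Finally, the integer polynomial consistent with all of this is the stated p.

x^2 - x*y - 3*y - 1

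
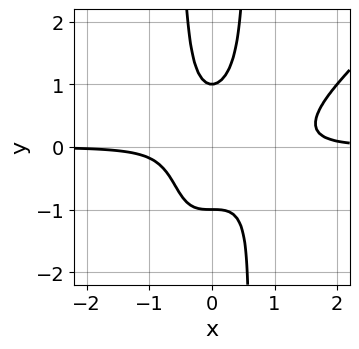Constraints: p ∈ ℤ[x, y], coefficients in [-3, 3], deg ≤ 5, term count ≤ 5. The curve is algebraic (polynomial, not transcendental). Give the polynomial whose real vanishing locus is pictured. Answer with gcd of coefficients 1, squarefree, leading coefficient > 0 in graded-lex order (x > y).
3*x^3*y - 3*x^2*y^2 - 3*x^2*y + y^2 - 1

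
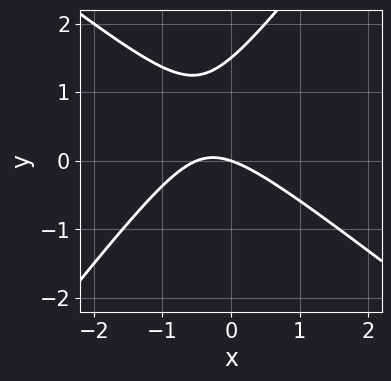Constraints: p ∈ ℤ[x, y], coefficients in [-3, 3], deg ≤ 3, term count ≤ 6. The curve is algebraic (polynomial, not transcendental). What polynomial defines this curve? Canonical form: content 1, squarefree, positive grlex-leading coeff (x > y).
First, degree: the shape is more complex than any degree-1 curve, so deg p = 2.
Then, reading off the gridlines: one x-axis crossing is at x = 0; one y-axis crossing is at y = 0.
Finally, together with the visible shape, these determine p as stated.

2*x^2 + x*y - 2*y^2 + x + 3*y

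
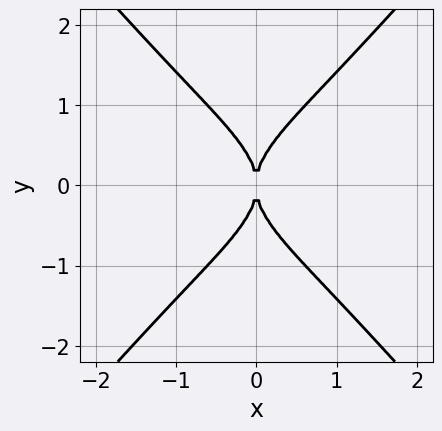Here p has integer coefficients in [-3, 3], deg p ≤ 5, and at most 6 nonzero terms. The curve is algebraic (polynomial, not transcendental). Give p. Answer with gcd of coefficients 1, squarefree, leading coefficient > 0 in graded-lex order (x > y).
x^4 + 2*x^2*y^2 - 2*y^4 + 3*x^2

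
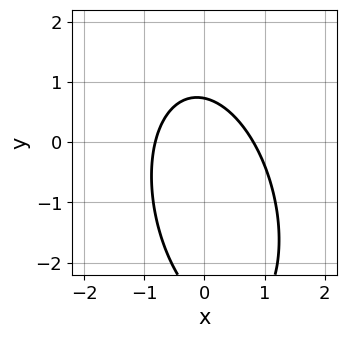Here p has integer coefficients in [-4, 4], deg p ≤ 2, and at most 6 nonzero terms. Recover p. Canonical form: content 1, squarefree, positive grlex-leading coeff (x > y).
3*x^2 + x*y + y^2 + 2*y - 2

Degree: a generic line meets the curve in up to 2 points, so deg p = 2.
Solving for integer coefficients yields p as stated.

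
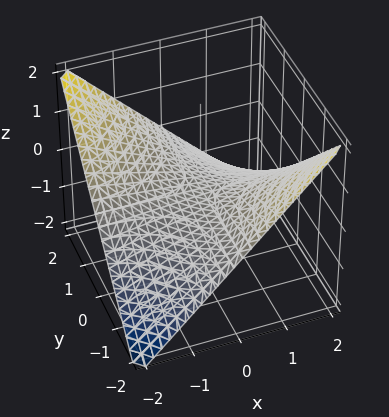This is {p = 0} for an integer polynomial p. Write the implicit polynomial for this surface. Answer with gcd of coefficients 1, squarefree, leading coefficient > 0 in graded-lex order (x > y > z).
x*y + 2*z

The degree is 2 — a hyperbolic paraboloid; a quadric.
Checking where it meets the axes: every point of the x-axis in the box is on the surface; it meets the z-axis at z = 0 (among the integer gridlines); the visible y-axis segment lies entirely on the surface.
Putting this together gives p.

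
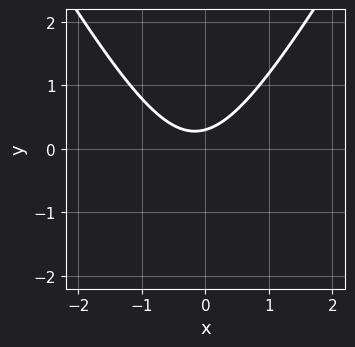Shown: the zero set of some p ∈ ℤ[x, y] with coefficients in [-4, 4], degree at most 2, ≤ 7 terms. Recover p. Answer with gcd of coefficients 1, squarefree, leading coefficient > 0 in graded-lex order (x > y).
3*x^2 - y^2 + x - 3*y + 1

(a) deg p = 2. The shape is more complex than any degree-1 curve.
(b) From the axis intercepts and sections: no x-intercept at any integer in the box.
(c) Matching integer coefficients to the picture gives p.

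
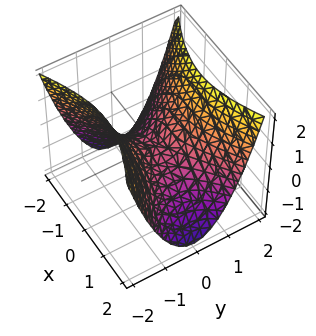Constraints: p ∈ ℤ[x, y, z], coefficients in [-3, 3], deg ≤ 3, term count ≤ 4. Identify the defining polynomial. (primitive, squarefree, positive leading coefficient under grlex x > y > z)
x^2 - 2*y^2 + 2*z

deg p = 2.
Symmetries: it's symmetric under x → −x, forcing even powers of x; the y ↦ −y reflection is a symmetry, so y appears only in even powers.
From the visible intercepts: it meets the y-axis at y = 0 (among the integer gridlines); one x-axis crossing is at x = 0; one z-axis crossing is at z = 0.
Together with the visible shape, these determine p as stated.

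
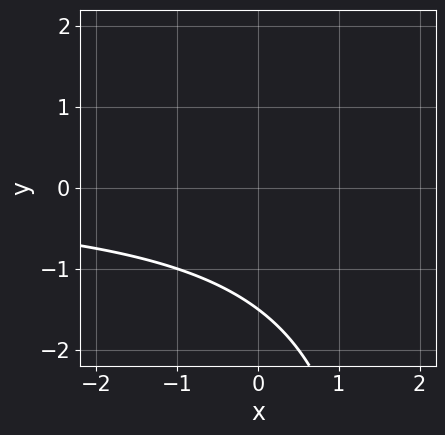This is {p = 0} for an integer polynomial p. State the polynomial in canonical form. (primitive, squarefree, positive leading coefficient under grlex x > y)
x*y - 2*y - 3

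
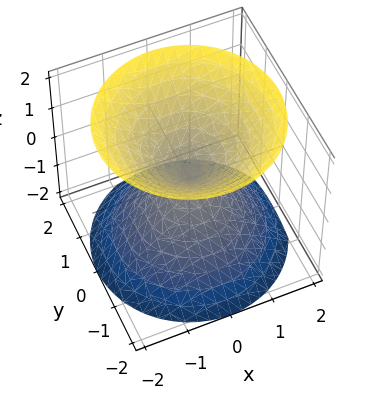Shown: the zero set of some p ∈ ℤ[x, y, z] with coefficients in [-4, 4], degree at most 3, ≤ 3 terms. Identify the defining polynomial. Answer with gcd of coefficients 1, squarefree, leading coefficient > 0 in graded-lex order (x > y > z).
x^2 + y^2 - z^2

I count 2 distinct pieces.
deg p = 2.
Symmetries: every cross-section ⟂ z is a circle, so x, y appear only via x² + y²; the z ↦ −z reflection is a symmetry, so z appears only in even powers.
From the visible intercepts: it meets the x-axis at x = 0 (among the integer gridlines); it meets the y-axis at y = 0 (among the integer gridlines); a circular section at z = 1 has radius exactly 1.
These observations pin down the coefficients.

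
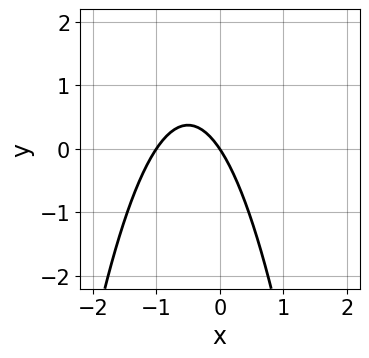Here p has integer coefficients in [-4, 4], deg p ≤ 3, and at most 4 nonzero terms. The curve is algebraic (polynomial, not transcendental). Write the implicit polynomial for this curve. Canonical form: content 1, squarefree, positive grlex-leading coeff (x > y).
3*x^2 + 3*x + 2*y

First, deg p = 2. A generic line meets the curve in up to 2 points.
Next, observable constraints: the x-axis gridline crossings are at x ∈ {-1, 0}; it meets the y-axis at y = 0 (among the integer gridlines).
Finally, putting this together gives p.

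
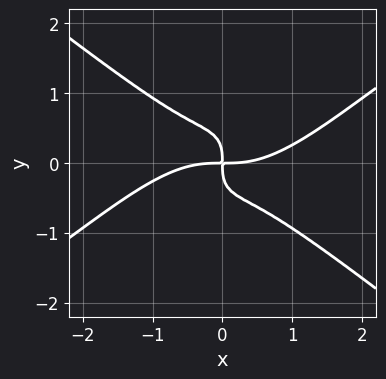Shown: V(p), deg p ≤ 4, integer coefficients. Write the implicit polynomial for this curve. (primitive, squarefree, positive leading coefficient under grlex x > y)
1. The degree is 4 — the shape is more complex than any degree-3 curve.
2. Against the integer gridlines: it crosses the y-axis at the gridline y = 0; it crosses the x-axis at the gridline x = 0.
3. Matching integer coefficients to the picture gives p.

x^4 - 2*x^3*y + 3*x*y^3 - 3*y^4 - 2*x*y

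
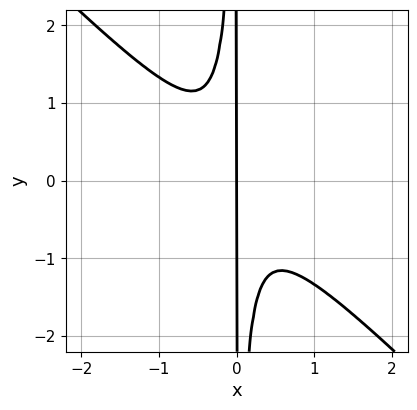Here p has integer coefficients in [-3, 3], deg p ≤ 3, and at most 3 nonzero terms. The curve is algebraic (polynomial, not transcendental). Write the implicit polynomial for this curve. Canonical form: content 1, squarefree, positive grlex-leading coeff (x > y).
3*x^3 + 3*x^2*y + x

1. Degree: the shape is more complex than any degree-2 curve, so deg p = 3.
2. Observable constraints: every point of the y-axis in the box is on the curve; it crosses the x-axis at the gridline x = 0.
3. These observations pin down the coefficients.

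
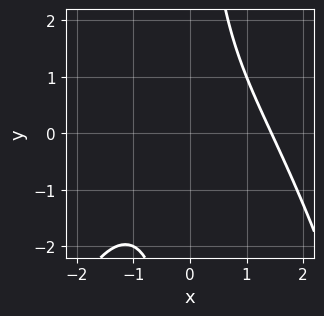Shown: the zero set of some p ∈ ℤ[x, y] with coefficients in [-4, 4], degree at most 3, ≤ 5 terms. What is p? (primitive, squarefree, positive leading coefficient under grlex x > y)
x^3 + 2*x*y - 3

Degree: the shape is more complex than any degree-2 curve, so deg p = 3.
Against the integer gridlines: it misses every integer gridline on the y-axis.
The integer polynomial consistent with all of this is the stated p.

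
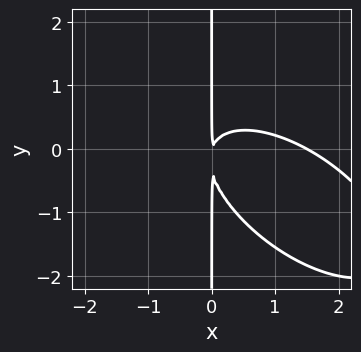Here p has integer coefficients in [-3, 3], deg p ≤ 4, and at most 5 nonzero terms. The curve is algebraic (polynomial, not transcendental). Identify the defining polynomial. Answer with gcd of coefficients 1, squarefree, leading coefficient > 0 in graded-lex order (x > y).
2*x^3 + 3*x^2*y + 3*x*y^2 - 3*x^2 + x*y

deg p = 3. A generic line meets the curve in up to 3 points.
Observable constraints: every point of the y-axis in the box is on the curve.
The integer polynomial consistent with all of this is the stated p.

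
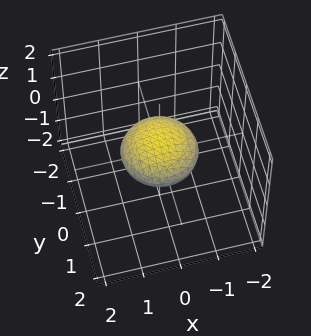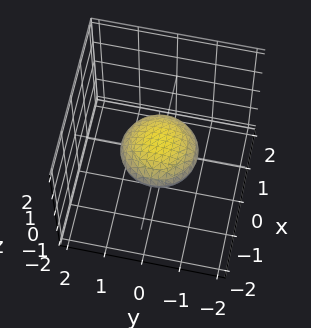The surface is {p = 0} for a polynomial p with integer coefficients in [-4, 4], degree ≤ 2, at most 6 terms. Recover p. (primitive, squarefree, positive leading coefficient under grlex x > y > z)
x^2 + y^2 + 3*z^2 - 1

Degree: a generic line meets the surface in up to 2 points, so deg p = 2.
Symmetries: rotational symmetry about the z-axis ⇒ p depends on x, y only through x² + y².
From the axis intercepts and sections: a circular section at z = 0 has radius exactly 1; among the integer gridlines, it crosses the y-axis at y ∈ {-1, 1}.
The integer polynomial consistent with all of this is the stated p. Check: (1, 0, 0) on the x-axis lies on the surface, and p(1, 0, 0) = 0. ✓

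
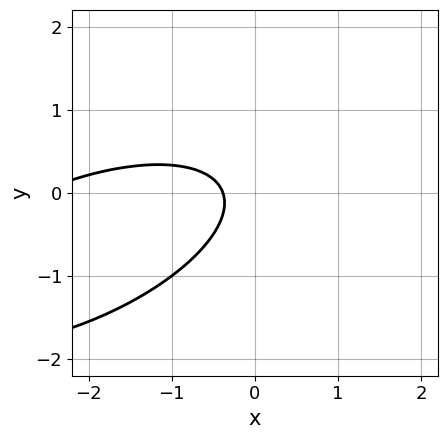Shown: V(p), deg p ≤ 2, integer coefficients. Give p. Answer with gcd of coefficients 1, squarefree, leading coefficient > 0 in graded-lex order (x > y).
x^2 - 2*x*y + 3*y^2 + 3*x + 1

The degree is 2 — no degree-1 curve has this shape.
Reading off the gridlines: the curve avoids every integer y-axis point in the box.
Together with the visible shape, these determine p as stated.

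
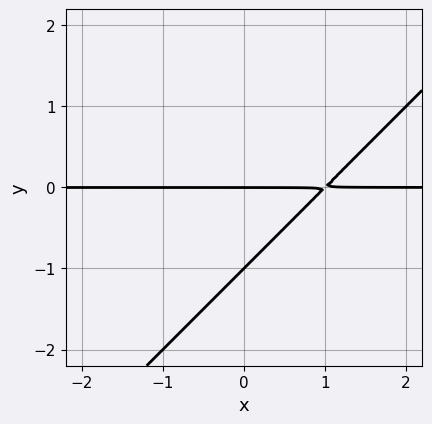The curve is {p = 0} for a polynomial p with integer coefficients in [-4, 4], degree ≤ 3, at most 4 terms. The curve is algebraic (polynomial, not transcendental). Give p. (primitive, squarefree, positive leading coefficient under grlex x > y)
(a) Degree: a generic line meets the curve in up to 2 points, so deg p = 2.
(b) From the axis intercepts and sections: among the integer gridlines, it crosses the y-axis at y ∈ {-1, 0}; the visible x-axis segment lies entirely on the curve.
(c) Assembling these constraints gives the stated polynomial.

x*y - y^2 - y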